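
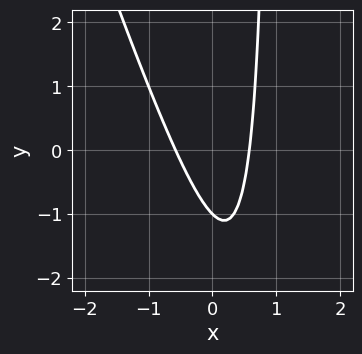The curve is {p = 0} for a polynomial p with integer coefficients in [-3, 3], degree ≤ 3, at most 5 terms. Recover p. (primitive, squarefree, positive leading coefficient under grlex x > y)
First, deg p = 2. The shape is more complex than any degree-1 curve.
Next, from the axis intercepts and sections: it meets the y-axis at y = -1 (among the integer gridlines).
Finally, putting this together gives p.

3*x^2 + x*y - y - 1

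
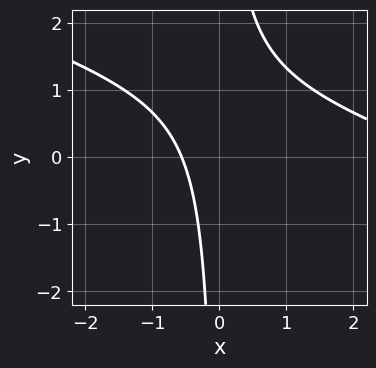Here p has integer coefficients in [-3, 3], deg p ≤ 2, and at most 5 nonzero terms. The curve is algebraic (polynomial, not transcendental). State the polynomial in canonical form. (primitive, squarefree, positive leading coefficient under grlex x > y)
x^2 + 3*x*y - 3*x - 2

The degree is 2 — the shape is more complex than any degree-1 curve.
Against the integer gridlines: it misses every integer gridline on the y-axis.
Solving for integer coefficients yields p as stated.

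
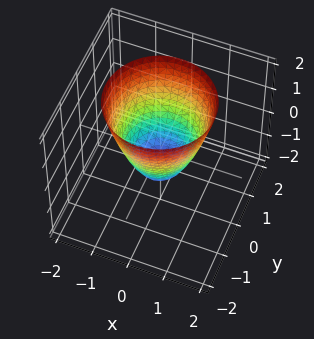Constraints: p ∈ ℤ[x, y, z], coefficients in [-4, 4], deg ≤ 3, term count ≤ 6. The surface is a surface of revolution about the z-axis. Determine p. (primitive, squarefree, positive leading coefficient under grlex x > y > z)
First, deg p = 2. A generic line meets the surface in up to 2 points.
Then, symmetry: every cross-section ⟂ z is a circle, so x, y appear only via x² + y².
Next, observable constraints: it meets the z-axis at z = -1 (among the integer gridlines); a circular section at z = 2 has radius between 1 and 2.
Finally, fitting integer coefficients to these (and the overall shape) gives p.

3*x^2 + 3*y^2 - 2*z - 2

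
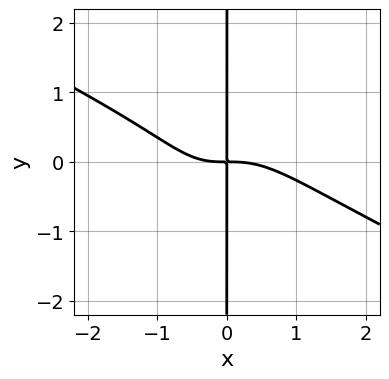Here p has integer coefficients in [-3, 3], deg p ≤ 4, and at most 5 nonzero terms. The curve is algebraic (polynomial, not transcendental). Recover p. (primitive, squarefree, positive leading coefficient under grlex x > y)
1. The degree is 4 — the shape is more complex than any degree-3 curve.
2. From the axis intercepts and sections: the visible y-axis segment lies entirely on the curve.
3. Fitting integer coefficients to these (and the overall shape) gives p.

2*x^4 + 3*x^3*y - 2*x^2*y^2 + x^2*y + 3*x*y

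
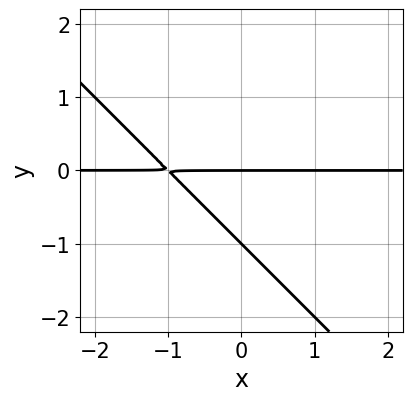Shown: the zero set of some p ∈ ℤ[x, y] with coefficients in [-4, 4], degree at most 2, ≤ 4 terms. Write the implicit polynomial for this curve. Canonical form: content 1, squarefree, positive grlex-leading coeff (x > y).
1. deg p = 2.
2. From the axis intercepts and sections: the y-axis gridline crossings are at y ∈ {-1, 0}; the visible x-axis segment lies entirely on the curve.
3. Solving for integer coefficients yields p as stated.

x*y + y^2 + y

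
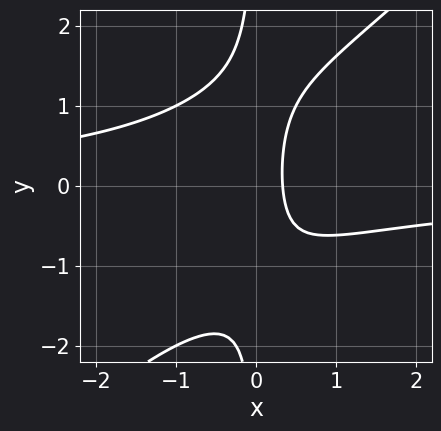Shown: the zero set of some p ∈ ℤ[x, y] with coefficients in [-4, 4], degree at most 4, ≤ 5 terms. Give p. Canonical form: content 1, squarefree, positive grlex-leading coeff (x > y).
First, the degree is 3 — no degree-2 curve has this shape.
Then, from the visible intercepts: no y-intercept at any integer in the box.
Finally, together with the visible shape, these determine p as stated.

2*x^2*y - 2*x*y^2 + 3*x - 1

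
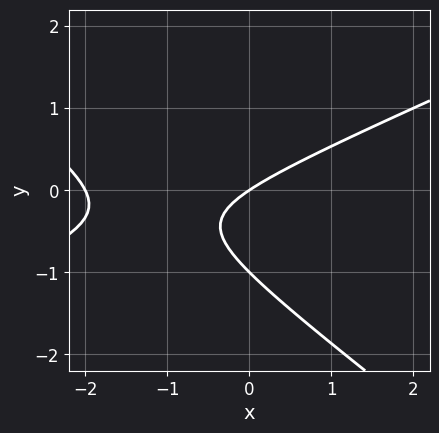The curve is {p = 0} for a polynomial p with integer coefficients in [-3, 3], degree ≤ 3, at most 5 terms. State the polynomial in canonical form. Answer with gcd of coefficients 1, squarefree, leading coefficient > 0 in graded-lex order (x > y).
x^2 - x*y - 3*y^2 + 2*x - 3*y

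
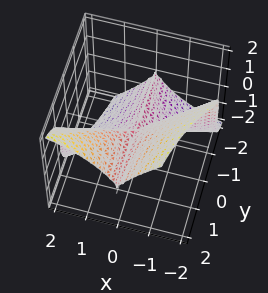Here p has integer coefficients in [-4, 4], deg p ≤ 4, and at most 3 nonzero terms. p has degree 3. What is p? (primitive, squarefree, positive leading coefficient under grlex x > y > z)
x^3 - 2*x^2*y + z^3

1. deg p = 3.
2. Observable constraints: one z-axis crossing is at z = 0; one x-axis crossing is at x = 0.
3. Solving for integer coefficients yields p as stated.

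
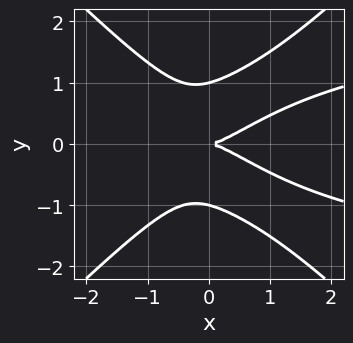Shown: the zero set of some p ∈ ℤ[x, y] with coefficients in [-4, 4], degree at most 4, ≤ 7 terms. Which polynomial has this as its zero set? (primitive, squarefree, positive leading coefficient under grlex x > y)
1. deg p = 4. The shape is more complex than any degree-3 curve.
2. Symmetries: it's symmetric under y → −y, forcing even powers of y.
3. Checking where it meets the axes: it crosses the x-axis at the gridline x = 0; the y-axis gridline crossings are at y ∈ {-1, 0, 1}.
4. These observations pin down the coefficients.

2*x^2*y^2 - 2*y^4 - x^3 + x*y^2 + 2*y^2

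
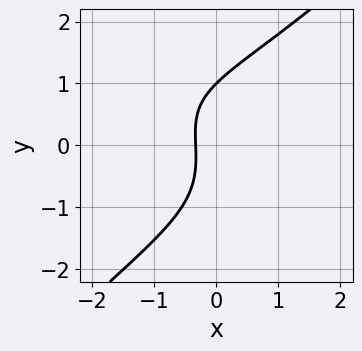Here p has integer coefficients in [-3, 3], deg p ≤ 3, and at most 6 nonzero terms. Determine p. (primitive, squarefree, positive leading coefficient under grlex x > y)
x^2*y - y^3 + 3*x + 1

(a) Degree: no degree-2 curve has this shape, so deg p = 3.
(b) Observable constraints: one y-axis crossing is at y = 1.
(c) Fitting integer coefficients to these (and the overall shape) gives p.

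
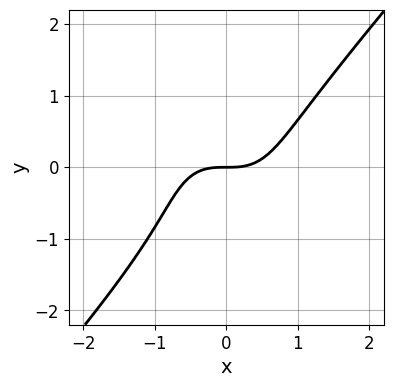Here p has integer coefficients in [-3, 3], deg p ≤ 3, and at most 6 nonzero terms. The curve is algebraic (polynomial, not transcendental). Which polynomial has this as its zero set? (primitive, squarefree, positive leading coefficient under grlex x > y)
3*x^3 - 2*y^3 - y^2 - 3*y

1. The degree is 3 — the shape is more complex than any degree-2 curve.
2. Reading off the gridlines: one x-axis crossing is at x = 0; it meets the y-axis at y = 0 (among the integer gridlines).
3. Solving for integer coefficients yields p as stated.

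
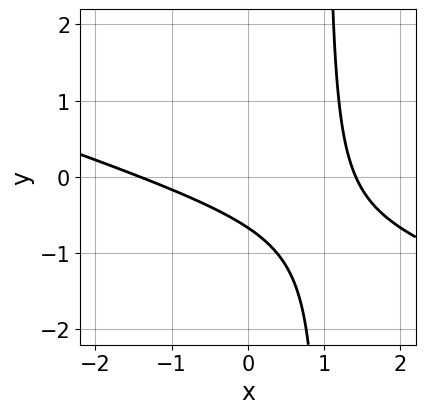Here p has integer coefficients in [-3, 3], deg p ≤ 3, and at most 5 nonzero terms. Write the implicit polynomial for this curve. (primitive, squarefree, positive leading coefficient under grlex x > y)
x^2 + 3*x*y - 3*y - 2

(a) Degree: no degree-1 curve has this shape, so deg p = 2.
(b) The integer polynomial consistent with all of this is the stated p.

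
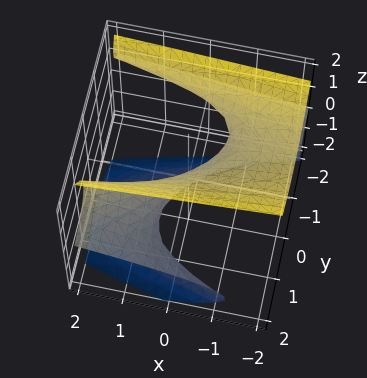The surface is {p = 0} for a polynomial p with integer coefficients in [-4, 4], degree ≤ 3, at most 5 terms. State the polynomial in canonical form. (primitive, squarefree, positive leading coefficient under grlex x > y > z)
3*y^2*z - 2*z^3 + x*z - 3*x + 3*y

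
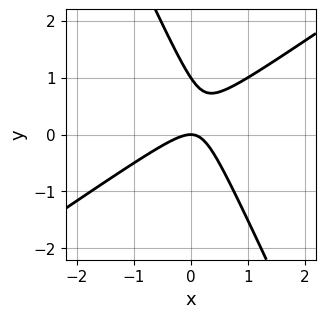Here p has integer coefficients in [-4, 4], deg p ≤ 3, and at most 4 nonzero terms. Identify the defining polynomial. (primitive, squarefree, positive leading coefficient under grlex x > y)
3*x^2 - 3*x*y - 2*y^2 + 2*y

First, degree: the shape is more complex than any degree-1 curve, so deg p = 2.
Then, from the visible intercepts: it meets the x-axis at x = 0 (among the integer gridlines); the y-axis gridline crossings are at y ∈ {0, 1}.
Finally, these observations pin down the coefficients.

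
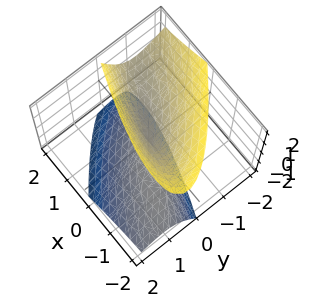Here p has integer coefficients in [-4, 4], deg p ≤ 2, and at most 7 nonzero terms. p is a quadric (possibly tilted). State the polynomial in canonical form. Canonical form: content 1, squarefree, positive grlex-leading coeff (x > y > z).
(a) I count 2 distinct pieces. They look like related sheets of one shape, so recover p as a whole.
(b) The degree is 2 — a generic line meets the surface in up to 2 points.
(c) Observable constraints: it crosses the x-axis at the gridline x = 0; one y-axis crossing is at y = 0; one z-axis crossing is at z = 0.
(d) Putting this together gives p.

x^2 + 3*x*y + 3*y^2 + 2*y*z - z^2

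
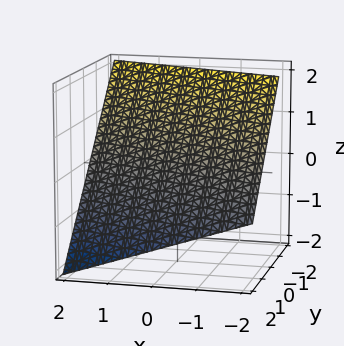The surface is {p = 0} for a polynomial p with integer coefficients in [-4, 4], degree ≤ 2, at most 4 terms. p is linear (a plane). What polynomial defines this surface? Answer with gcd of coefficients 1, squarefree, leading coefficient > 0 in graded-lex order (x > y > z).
(a) Degree: the surface is flat (a plane), so deg p = 1.
(b) Against the integer gridlines: it crosses the x-axis at the gridline x = 2.
(c) Assembling these constraints gives the stated polynomial.

x + 3*y + 3*z - 2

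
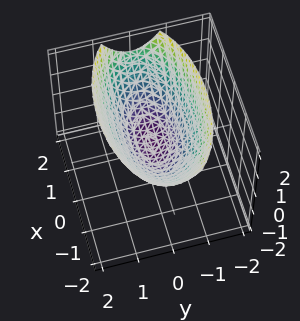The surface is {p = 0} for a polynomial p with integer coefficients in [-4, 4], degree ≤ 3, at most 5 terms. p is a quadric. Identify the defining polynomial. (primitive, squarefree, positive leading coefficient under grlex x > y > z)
First, degree: a paraboloid; a quadric, so deg p = 2.
Then, symmetries: mirror symmetry x ↦ −x ⇒ only even powers of x; it's symmetric under y → −y, forcing even powers of y.
Next, observable constraints: one x-axis crossing is at x = 0; one y-axis crossing is at y = 0; one z-axis crossing is at z = 0.
Finally, together with the visible shape, these determine p as stated.

x^2 + 3*y^2 - 3*z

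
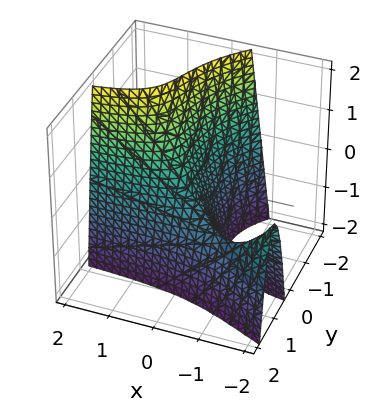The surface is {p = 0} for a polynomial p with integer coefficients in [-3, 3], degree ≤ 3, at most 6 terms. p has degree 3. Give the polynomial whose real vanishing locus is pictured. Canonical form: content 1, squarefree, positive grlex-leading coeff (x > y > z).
y^3 + 3*x*y + y^2 - 2*x + z

First, degree: no degree-2 surface has this shape, so deg p = 3.
Then, against the integer gridlines: one z-axis crossing is at z = 0; it crosses the x-axis at the gridline x = 0.
Finally, assembling these constraints gives the stated polynomial. Check: (0, -1, 0) on the y-axis lies on the surface, and p(0, -1, 0) = 0. ✓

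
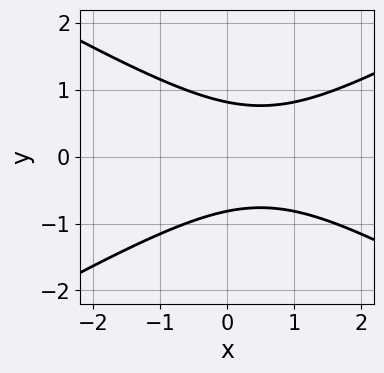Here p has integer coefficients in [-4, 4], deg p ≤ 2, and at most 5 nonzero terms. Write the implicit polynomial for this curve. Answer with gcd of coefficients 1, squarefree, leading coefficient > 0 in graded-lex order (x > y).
x^2 - 3*y^2 - x + 2

1. The degree is 2 — no degree-1 curve has this shape.
2. Symmetries: it's symmetric under y → −y, forcing even powers of y.
3. Observable constraints: the curve avoids every integer x-axis point in the box.
4. Together with the visible shape, these determine p as stated.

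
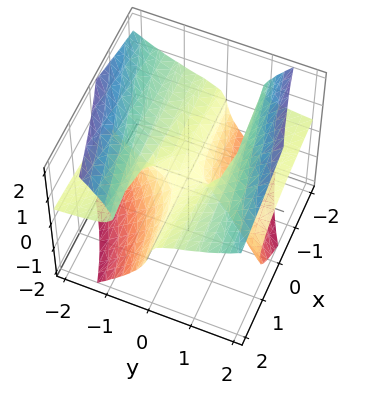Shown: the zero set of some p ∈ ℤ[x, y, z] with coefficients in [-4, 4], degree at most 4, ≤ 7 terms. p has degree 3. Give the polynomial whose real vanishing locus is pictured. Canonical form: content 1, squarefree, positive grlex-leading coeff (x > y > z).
Degree: the shape is more complex than any degree-2 surface, so deg p = 3.
From the visible intercepts: it meets the z-axis at z = 0 (among the integer gridlines); the visible x-axis segment lies entirely on the surface; every point of the y-axis in the box is on the surface.
These observations pin down the coefficients.

3*x*y*z - 3*y^2*z + 3*z^3 - 2*x*y + z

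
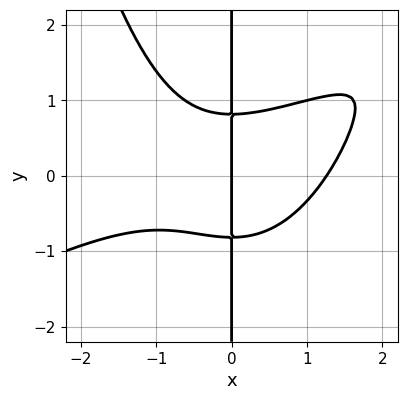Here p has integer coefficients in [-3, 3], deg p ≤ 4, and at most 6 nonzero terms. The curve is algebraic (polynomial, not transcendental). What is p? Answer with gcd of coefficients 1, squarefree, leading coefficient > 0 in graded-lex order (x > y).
x^4 - 2*x^3*y + 3*x*y^2 - 2*x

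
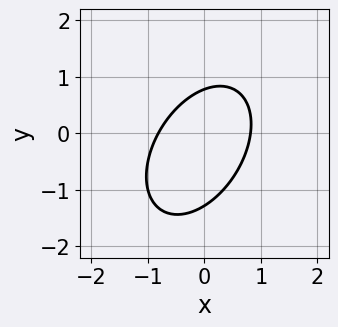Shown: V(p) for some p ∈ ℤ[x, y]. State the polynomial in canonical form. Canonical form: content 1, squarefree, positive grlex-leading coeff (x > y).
1. Degree: no degree-1 curve has this shape, so deg p = 2.
2. The integer polynomial consistent with all of this is the stated p.

3*x^2 - 2*x*y + 2*y^2 + y - 2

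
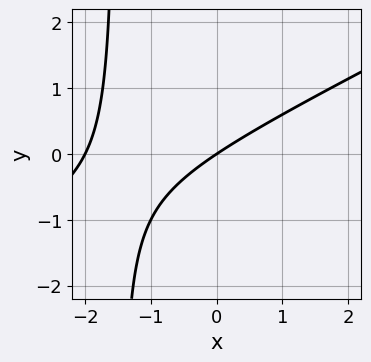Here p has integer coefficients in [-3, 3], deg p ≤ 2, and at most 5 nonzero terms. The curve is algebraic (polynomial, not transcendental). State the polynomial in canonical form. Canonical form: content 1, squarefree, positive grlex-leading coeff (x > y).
x^2 - 2*x*y + 2*x - 3*y

The degree is 2 — a generic line meets the curve in up to 2 points.
Checking where it meets the axes: among the integer gridlines, it crosses the x-axis at x ∈ {-2, 0}; it crosses the y-axis at the gridline y = 0.
Assembling these constraints gives the stated polynomial.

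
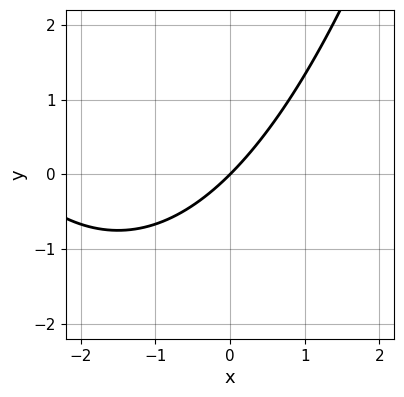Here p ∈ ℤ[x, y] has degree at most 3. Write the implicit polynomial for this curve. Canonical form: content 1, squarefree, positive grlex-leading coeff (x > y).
First, the degree is 2 — a generic line meets the curve in up to 2 points.
Then, reading off the gridlines: one x-axis crossing is at x = 0; one y-axis crossing is at y = 0.
Finally, assembling these constraints gives the stated polynomial.

x^2 + 3*x - 3*y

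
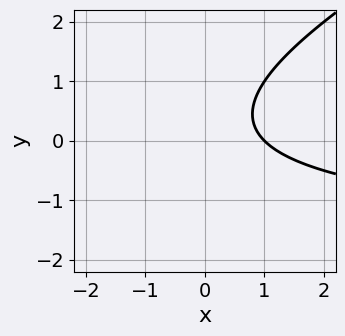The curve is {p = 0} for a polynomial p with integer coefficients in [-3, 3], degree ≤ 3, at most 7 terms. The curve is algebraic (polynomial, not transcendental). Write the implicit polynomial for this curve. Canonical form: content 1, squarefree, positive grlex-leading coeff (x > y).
First, the degree is 2 — no degree-1 curve has this shape.
Then, checking where it meets the axes: one x-axis crossing is at x = 1; no y-intercept at any integer in the box.
Finally, matching integer coefficients to the picture gives p.

x*y - 2*y^2 + 2*x + y - 2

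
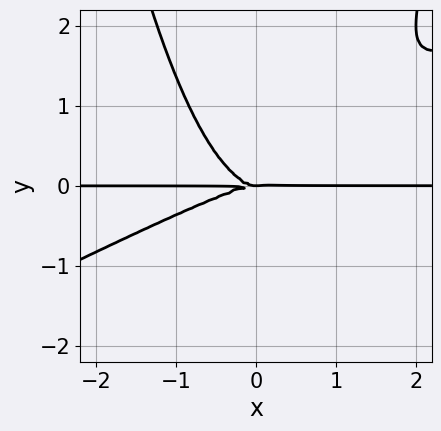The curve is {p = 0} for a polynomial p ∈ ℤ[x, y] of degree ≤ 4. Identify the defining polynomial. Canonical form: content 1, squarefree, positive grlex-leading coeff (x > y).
x^3*y - 2*x^2*y^2 + 2*y^3

(a) Degree: the shape is more complex than any degree-3 curve, so deg p = 4.
(b) Observable constraints: it crosses the y-axis at the gridline y = 0; every point of the x-axis in the box is on the curve.
(c) Together with the visible shape, these determine p as stated.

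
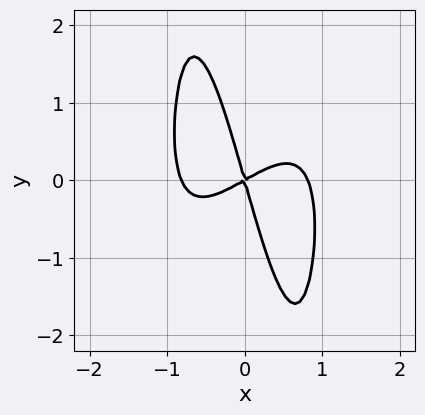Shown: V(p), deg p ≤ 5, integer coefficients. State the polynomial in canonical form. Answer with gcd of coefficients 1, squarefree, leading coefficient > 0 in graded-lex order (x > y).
1. The degree is 4 — a generic line meets the curve in up to 4 points.
2. Against the integer gridlines: one y-axis crossing is at y = 0; it crosses the x-axis at the gridline x = 0.
3. Together with the visible shape, these determine p as stated.

3*x^4 - 2*x^3*y - 2*x^2 + 3*x*y + y^2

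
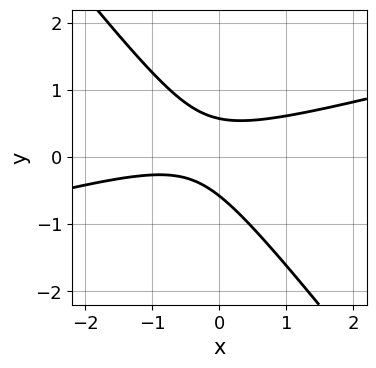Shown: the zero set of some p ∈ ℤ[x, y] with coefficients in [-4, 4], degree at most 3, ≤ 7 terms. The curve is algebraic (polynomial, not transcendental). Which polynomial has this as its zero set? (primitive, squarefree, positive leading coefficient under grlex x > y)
deg p = 2. No degree-1 curve has this shape.
From the axis intercepts and sections: the curve avoids every integer x-axis point in the box.
Fitting integer coefficients to these (and the overall shape) gives p.

x^2 - 3*x*y - 3*y^2 + x + 1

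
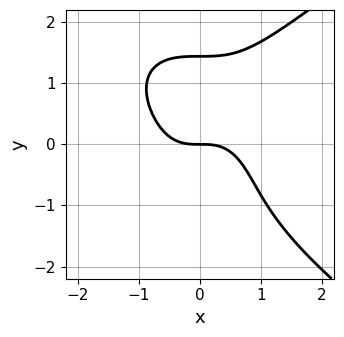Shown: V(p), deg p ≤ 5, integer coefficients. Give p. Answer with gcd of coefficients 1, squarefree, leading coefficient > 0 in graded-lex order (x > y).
y^4 - 3*x^3 - 3*y

1. The degree is 4 — the shape is more complex than any degree-3 curve.
2. Against the integer gridlines: it meets the y-axis at y = 0 (among the integer gridlines); it meets the x-axis at x = 0 (among the integer gridlines).
3. Assembling these constraints gives the stated polynomial.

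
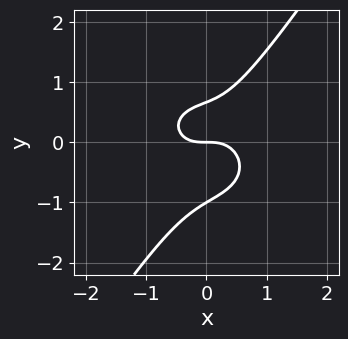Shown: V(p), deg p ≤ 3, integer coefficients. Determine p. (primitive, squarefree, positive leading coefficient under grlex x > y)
3*x^3 + 3*x*y^2 - 3*y^3 - y^2 + 2*y

1. deg p = 3. A generic line meets the curve in up to 3 points.
2. From the visible intercepts: the y-axis gridline crossings are at y ∈ {-1, 0}; it meets the x-axis at x = 0 (among the integer gridlines).
3. Matching integer coefficients to the picture gives p.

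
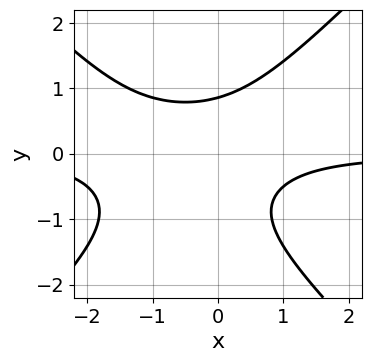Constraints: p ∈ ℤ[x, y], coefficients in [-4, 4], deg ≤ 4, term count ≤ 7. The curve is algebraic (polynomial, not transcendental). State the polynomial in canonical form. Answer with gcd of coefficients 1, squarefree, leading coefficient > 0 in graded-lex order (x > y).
(a) The degree is 3 — no degree-2 curve has this shape.
(b) From the axis intercepts and sections: the curve avoids every integer x-axis point in the box.
(c) Putting this together gives p.

2*x^2*y - 2*y^3 + 2*x*y - y^2 + 2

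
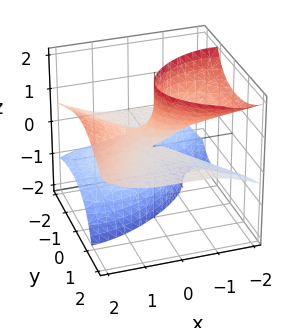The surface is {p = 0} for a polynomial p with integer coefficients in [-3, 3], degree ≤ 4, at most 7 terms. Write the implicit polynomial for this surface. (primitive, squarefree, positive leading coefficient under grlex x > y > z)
1. deg p = 3.
2. From the visible intercepts: every point of the z-axis in the box is on the surface; it meets the x-axis at x = 0 (among the integer gridlines); the visible y-axis segment lies entirely on the surface.
3. Together with the visible shape, these determine p as stated.

x^3 - 3*x*z^2 - 3*y^2*z + 3*y*z^2 - 3*y*z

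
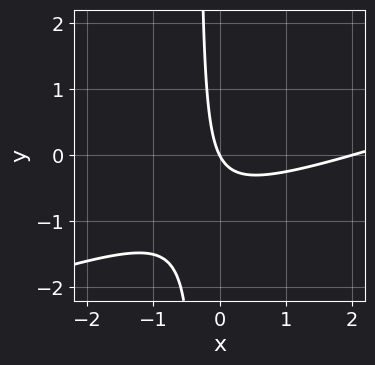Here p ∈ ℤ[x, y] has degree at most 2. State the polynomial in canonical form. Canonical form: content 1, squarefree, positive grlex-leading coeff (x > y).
(a) Degree: the shape is more complex than any degree-1 curve, so deg p = 2.
(b) From the visible intercepts: one y-axis crossing is at y = 0; among the integer gridlines, it crosses the x-axis at x ∈ {0, 2}.
(c) Putting this together gives p.

x^2 - 3*x*y - 2*x - y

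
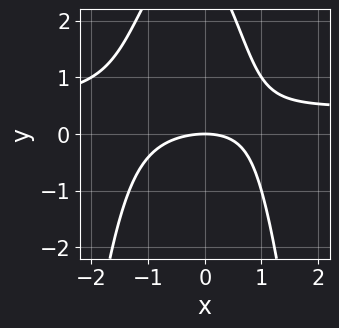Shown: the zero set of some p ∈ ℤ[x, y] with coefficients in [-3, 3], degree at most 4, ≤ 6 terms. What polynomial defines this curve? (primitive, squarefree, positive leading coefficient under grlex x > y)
2*x^2*y - x^2 + x*y + y^2 - 3*y

Degree: a generic line meets the curve in up to 3 points, so deg p = 3.
Checking where it meets the axes: it meets the x-axis at x = 0 (among the integer gridlines); it crosses the y-axis at the gridline y = 0.
Matching integer coefficients to the picture gives p.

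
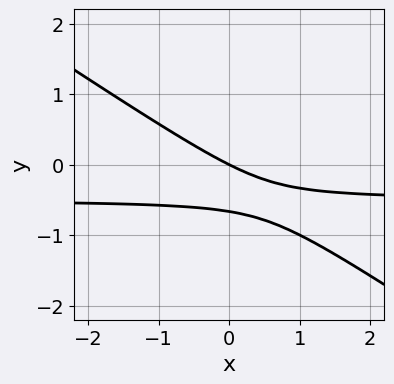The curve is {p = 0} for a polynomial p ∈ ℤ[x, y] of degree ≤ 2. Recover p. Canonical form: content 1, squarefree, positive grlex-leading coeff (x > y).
(a) Degree: no degree-1 curve has this shape, so deg p = 2.
(b) Reading off the gridlines: it meets the x-axis at x = 0 (among the integer gridlines); it crosses the y-axis at the gridline y = 0.
(c) These observations pin down the coefficients.

2*x*y + 3*y^2 + x + 2*y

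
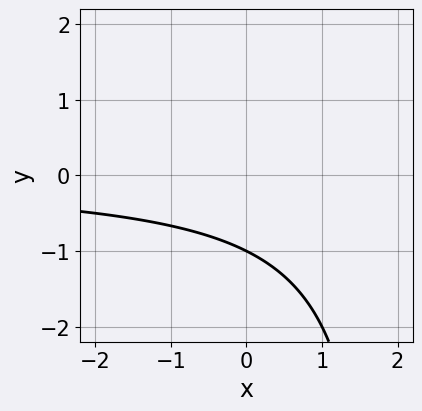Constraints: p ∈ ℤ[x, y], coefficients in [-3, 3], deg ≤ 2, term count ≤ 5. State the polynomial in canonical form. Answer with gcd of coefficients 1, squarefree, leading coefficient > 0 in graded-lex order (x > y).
First, the degree is 2 — the shape is more complex than any degree-1 curve.
Next, checking where it meets the axes: it misses every integer gridline on the x-axis; it meets the y-axis at y = -1 (among the integer gridlines).
Finally, assembling these constraints gives the stated polynomial.

x*y - 2*y - 2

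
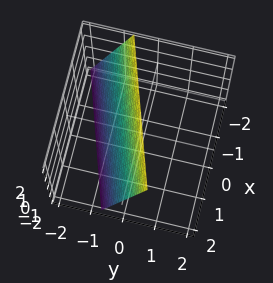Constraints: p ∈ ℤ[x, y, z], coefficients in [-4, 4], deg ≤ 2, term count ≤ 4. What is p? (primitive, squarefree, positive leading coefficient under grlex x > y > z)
First, deg p = 1. The surface is flat (a plane).
Then, observable constraints: it crosses the x-axis at the gridline x = 2; one z-axis crossing is at z = 2.
Finally, solving for integer coefficients yields p as stated.

x - 3*y + z - 2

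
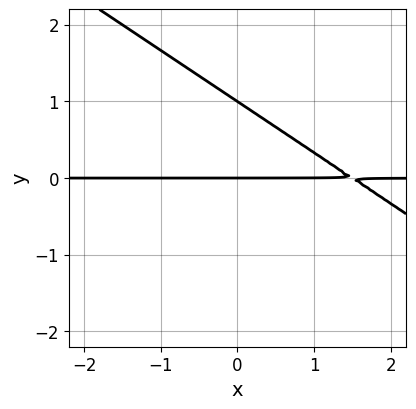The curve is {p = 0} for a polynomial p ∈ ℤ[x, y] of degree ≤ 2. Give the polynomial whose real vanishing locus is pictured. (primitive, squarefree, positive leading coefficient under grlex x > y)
2*x*y + 3*y^2 - 3*y

First, deg p = 2. No degree-1 curve has this shape.
Then, against the integer gridlines: the y-axis gridline crossings are at y ∈ {0, 1}; every point of the x-axis in the box is on the curve.
Finally, solving for integer coefficients yields p as stated.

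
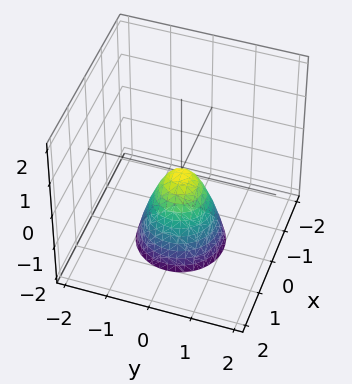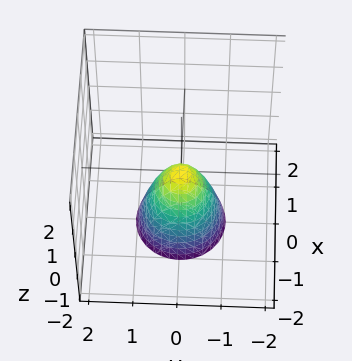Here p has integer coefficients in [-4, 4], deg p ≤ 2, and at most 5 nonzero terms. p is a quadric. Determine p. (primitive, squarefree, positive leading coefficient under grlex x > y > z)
First, degree: a paraboloid; a quadric, so deg p = 2.
Then, symmetries: every cross-section ⟂ z is a circle, so x, y appear only via x² + y².
Then, checking where it meets the axes: it meets the y-axis at y = 0 (among the integer gridlines); a circular section at z = -2 has radius exactly 1; it crosses the z-axis at the gridline z = 0.
Finally, these observations pin down the coefficients.

2*x^2 + 2*y^2 + z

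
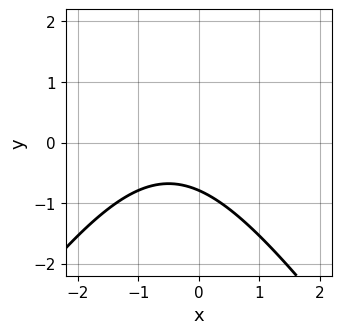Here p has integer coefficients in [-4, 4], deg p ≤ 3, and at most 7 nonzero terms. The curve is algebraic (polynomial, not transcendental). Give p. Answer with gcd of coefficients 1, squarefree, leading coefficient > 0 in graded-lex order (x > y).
2*x^2 - y^2 + 2*x + 3*y + 3

1. deg p = 2.
2. Against the integer gridlines: the curve avoids every integer x-axis point in the box.
3. Matching integer coefficients to the picture gives p.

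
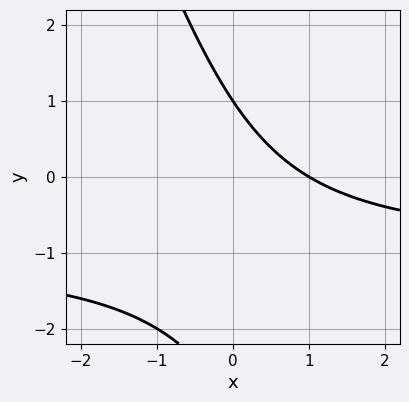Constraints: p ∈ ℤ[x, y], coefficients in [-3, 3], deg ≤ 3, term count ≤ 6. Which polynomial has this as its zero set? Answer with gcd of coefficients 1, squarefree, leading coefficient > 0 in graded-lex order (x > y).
3*x*y + y^2 + 3*x + 2*y - 3

The degree is 2 — the shape is more complex than any degree-1 curve.
From the visible intercepts: one y-axis crossing is at y = 1; it crosses the x-axis at the gridline x = 1.
Together with the visible shape, these determine p as stated.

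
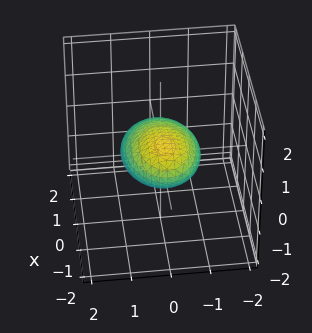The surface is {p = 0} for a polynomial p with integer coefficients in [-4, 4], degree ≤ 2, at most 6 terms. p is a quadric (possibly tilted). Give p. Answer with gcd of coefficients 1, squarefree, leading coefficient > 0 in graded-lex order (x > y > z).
x^2 + 2*x*z + 2*y^2 + 3*z^2 - 2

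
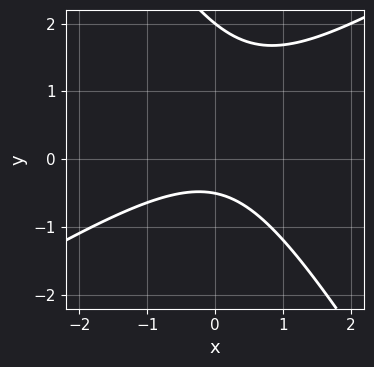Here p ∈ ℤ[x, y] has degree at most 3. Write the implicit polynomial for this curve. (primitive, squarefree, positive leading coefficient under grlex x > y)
2*x^2 - 2*x*y - 2*y^2 + 3*y + 2

1. deg p = 2. The shape is more complex than any degree-1 curve.
2. From the visible intercepts: the curve avoids every integer x-axis point in the box; one y-axis crossing is at y = 2.
3. The integer polynomial consistent with all of this is the stated p.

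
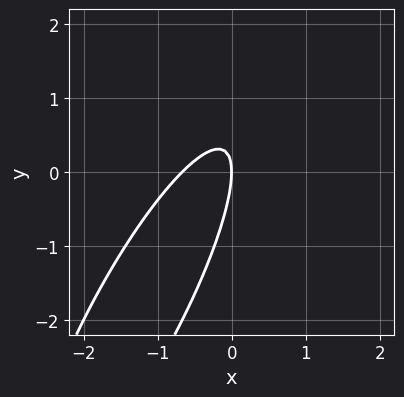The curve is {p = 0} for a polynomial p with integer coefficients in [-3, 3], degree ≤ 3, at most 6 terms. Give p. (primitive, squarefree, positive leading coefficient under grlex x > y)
3*x^2 - 3*x*y + y^2 + 2*x

Degree: a generic line meets the curve in up to 2 points, so deg p = 2.
Observable constraints: it meets the x-axis at x = 0 (among the integer gridlines); one y-axis crossing is at y = 0.
Putting this together gives p.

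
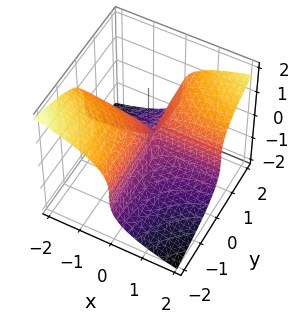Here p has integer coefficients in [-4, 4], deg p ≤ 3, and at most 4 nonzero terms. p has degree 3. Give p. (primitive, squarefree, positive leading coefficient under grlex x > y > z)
1. deg p = 3. No degree-2 surface has this shape.
2. From the axis intercepts and sections: one z-axis crossing is at z = 0; one x-axis crossing is at x = 0; every point of the y-axis in the box is on the surface.
3. Putting this together gives p.

2*z^3 - 3*x*y + x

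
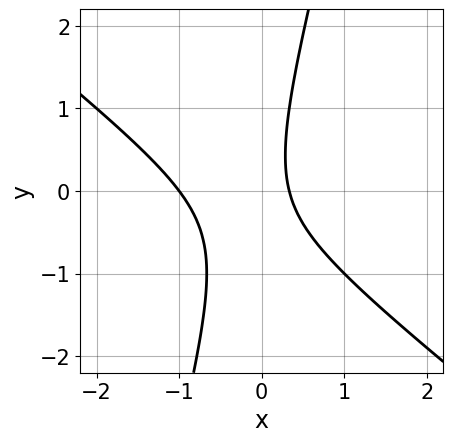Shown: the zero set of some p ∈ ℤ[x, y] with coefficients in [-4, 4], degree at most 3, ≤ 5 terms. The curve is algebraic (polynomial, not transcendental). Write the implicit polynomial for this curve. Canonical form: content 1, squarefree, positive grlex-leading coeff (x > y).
3*x^2 + 3*x*y - y^2 + 2*x - 1

Degree: no degree-1 curve has this shape, so deg p = 2.
Checking where it meets the axes: it crosses the x-axis at the gridline x = -1; the curve avoids every integer y-axis point in the box.
Putting this together gives p.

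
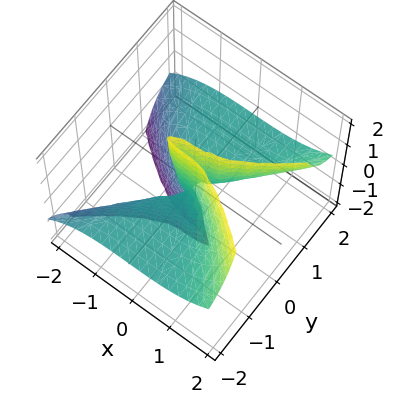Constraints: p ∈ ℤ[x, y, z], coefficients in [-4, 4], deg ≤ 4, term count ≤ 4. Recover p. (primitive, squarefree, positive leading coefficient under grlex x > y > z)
(a) The degree is 3 — a generic line meets the surface in up to 3 points.
(b) Against the integer gridlines: the visible y-axis segment lies entirely on the surface; it crosses the x-axis at the gridline x = 0; every point of the z-axis in the box is on the surface.
(c) Assembling these constraints gives the stated polynomial.

x^3 - 3*y^2*z - y*z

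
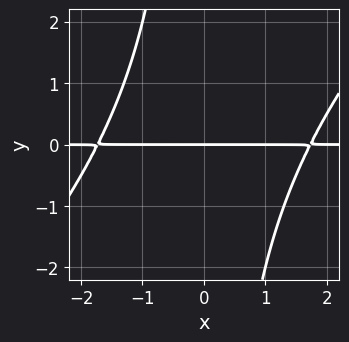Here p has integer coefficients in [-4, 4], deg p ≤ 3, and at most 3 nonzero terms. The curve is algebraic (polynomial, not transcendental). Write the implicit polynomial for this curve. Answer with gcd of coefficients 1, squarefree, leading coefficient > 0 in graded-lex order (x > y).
1. deg p = 3. No degree-2 curve has this shape.
2. Observable constraints: it meets the y-axis at y = 0 (among the integer gridlines); every point of the x-axis in the box is on the curve.
3. Together with the visible shape, these determine p as stated.

x^2*y - x*y^2 - 3*y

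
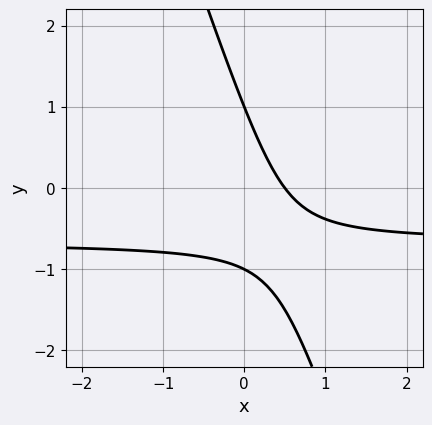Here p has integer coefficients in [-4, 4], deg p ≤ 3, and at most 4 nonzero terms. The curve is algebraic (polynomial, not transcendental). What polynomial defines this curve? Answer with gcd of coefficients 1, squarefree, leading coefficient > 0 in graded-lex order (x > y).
3*x*y + y^2 + 2*x - 1

First, the degree is 2 — the shape is more complex than any degree-1 curve.
Next, from the visible intercepts: among the integer gridlines, it crosses the y-axis at y ∈ {-1, 1}.
Finally, the integer polynomial consistent with all of this is the stated p.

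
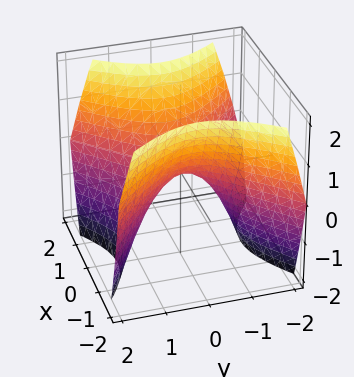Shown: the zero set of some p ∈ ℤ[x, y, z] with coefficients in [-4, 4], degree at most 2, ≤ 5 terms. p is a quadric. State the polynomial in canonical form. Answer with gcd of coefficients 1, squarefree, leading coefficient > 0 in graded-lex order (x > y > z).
x^2 - y^2 - z

First, degree: a saddle surface; a quadric, so deg p = 2.
Next, symmetries: it's symmetric under y → −y, forcing even powers of y; it's symmetric under x → −x, forcing even powers of x.
Then, checking where it meets the axes: it meets the y-axis at y = 0 (among the integer gridlines); it crosses the z-axis at the gridline z = 0; it meets the x-axis at x = 0 (among the integer gridlines).
Finally, assembling these constraints gives the stated polynomial.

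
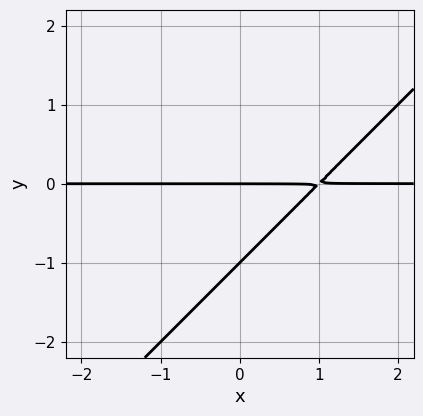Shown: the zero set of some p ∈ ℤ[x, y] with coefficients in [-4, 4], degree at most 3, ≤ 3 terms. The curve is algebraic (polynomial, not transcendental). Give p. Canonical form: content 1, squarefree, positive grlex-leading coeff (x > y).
x*y - y^2 - y

(a) deg p = 2. A generic line meets the curve in up to 2 points.
(b) From the axis intercepts and sections: among the integer gridlines, it crosses the y-axis at y ∈ {-1, 0}; every point of the x-axis in the box is on the curve.
(c) Fitting integer coefficients to these (and the overall shape) gives p.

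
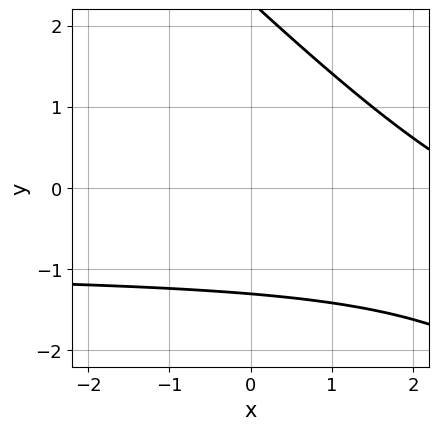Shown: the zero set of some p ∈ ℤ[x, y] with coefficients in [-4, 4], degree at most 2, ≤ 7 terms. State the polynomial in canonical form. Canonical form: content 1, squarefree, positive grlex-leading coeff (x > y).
x*y + y^2 + x - y - 3

deg p = 2.
Observable constraints: no x-intercept at any integer in the box.
Fitting integer coefficients to these (and the overall shape) gives p.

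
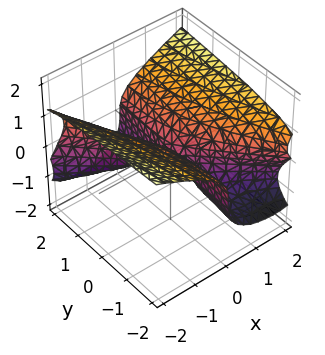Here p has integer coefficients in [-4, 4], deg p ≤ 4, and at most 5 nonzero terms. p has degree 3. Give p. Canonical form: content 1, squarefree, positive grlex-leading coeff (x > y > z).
The degree is 3 — a generic line meets the surface in up to 3 points.
Observable constraints: the visible y-axis segment lies entirely on the surface; it meets the z-axis at z = 0 (among the integer gridlines); one x-axis crossing is at x = 0.
Assembling these constraints gives the stated polynomial.

x*y*z + 3*z^3 - 3*x^2 - 3*x*y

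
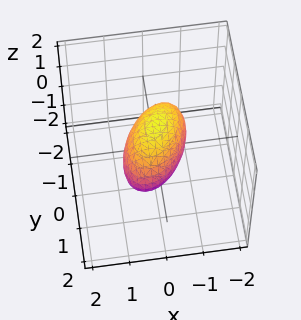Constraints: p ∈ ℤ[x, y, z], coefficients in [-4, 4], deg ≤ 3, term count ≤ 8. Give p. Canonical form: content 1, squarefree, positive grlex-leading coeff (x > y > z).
Degree: the shape is more complex than any degree-1 surface, so deg p = 2.
Against the integer gridlines: among the integer gridlines, it crosses the y-axis at y ∈ {-1, 1}.
Together with the visible shape, these determine p as stated.

3*x^2 - 2*x*y + 2*y^2 + y*z + 3*z^2 - 2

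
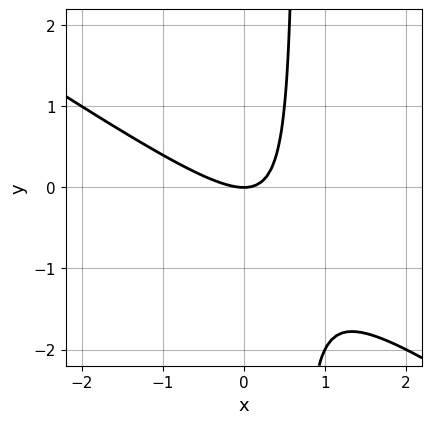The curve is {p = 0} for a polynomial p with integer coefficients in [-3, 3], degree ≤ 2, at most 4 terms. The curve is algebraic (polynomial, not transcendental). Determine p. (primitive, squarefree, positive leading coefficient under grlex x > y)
Degree: the shape is more complex than any degree-1 curve, so deg p = 2.
From the visible intercepts: one y-axis crossing is at y = 0; it meets the x-axis at x = 0 (among the integer gridlines).
Together with the visible shape, these determine p as stated.

2*x^2 + 3*x*y - 2*y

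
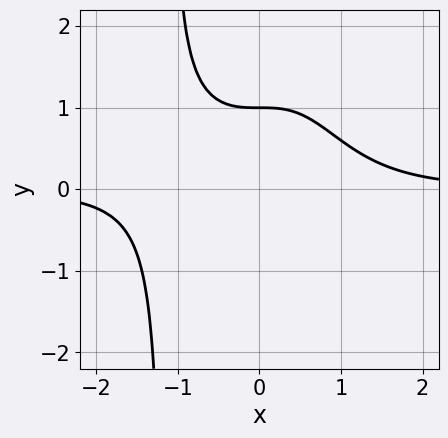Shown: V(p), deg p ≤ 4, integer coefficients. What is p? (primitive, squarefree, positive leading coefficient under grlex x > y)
1. deg p = 4. The shape is more complex than any degree-3 curve.
2. Reading off the gridlines: it meets the y-axis at y = 1 (among the integer gridlines); it misses every integer gridline on the x-axis.
3. Solving for integer coefficients yields p as stated.

2*x^3*y + 3*y - 3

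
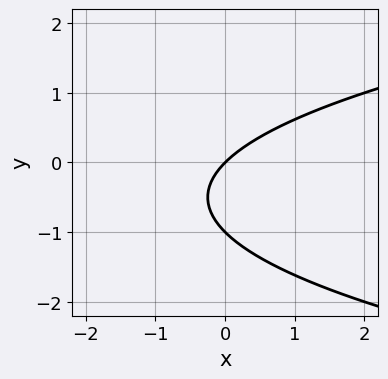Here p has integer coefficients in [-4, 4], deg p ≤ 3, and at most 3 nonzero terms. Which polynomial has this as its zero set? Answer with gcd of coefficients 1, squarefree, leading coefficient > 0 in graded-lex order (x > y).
y^2 - x + y

1. The degree is 2 — no degree-1 curve has this shape.
2. Checking where it meets the axes: it crosses the x-axis at the gridline x = 0; the y-axis gridline crossings are at y ∈ {-1, 0}.
3. Matching integer coefficients to the picture gives p.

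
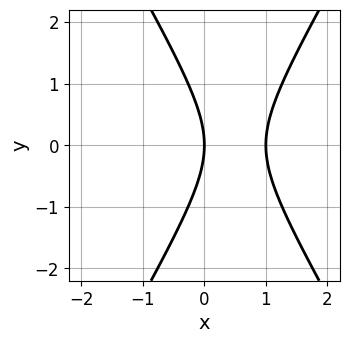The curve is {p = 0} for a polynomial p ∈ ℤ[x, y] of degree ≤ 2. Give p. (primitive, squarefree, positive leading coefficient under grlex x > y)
1. deg p = 2.
2. Symmetries: it's symmetric under y → −y, forcing even powers of y.
3. Checking where it meets the axes: the x-axis gridline crossings are at x ∈ {0, 1}; one y-axis crossing is at y = 0.
4. Assembling these constraints gives the stated polynomial.

3*x^2 - y^2 - 3*x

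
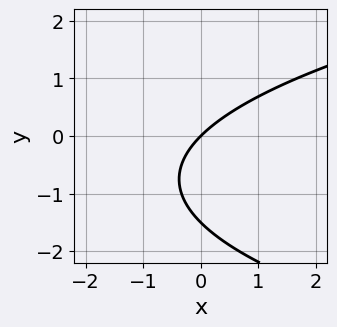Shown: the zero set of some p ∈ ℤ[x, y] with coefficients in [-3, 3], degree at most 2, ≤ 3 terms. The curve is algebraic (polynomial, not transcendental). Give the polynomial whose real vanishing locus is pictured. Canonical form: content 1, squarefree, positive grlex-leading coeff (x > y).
2*y^2 - 3*x + 3*y

(a) deg p = 2. A generic line meets the curve in up to 2 points.
(b) Against the integer gridlines: one y-axis crossing is at y = 0; one x-axis crossing is at x = 0.
(c) Putting this together gives p.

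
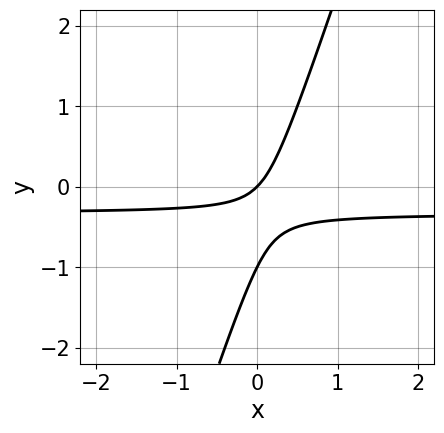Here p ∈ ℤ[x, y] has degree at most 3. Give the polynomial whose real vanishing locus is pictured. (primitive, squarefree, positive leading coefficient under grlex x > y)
(a) deg p = 2.
(b) Reading off the gridlines: one x-axis crossing is at x = 0; the y-axis gridline crossings are at y ∈ {-1, 0}.
(c) Assembling these constraints gives the stated polynomial.

3*x*y - y^2 + x - y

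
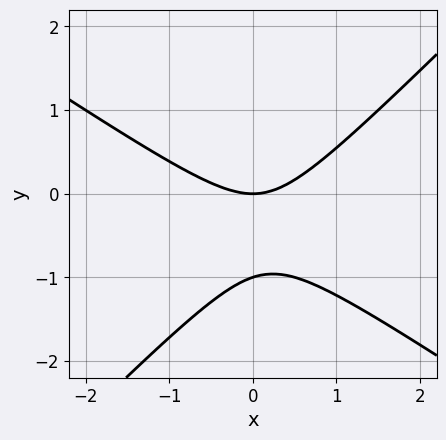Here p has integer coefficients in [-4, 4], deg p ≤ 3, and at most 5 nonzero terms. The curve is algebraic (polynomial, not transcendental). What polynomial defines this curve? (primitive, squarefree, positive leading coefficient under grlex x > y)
2*x^2 + x*y - 3*y^2 - 3*y

(a) The degree is 2 — the shape is more complex than any degree-1 curve.
(b) Against the integer gridlines: it meets the x-axis at x = 0 (among the integer gridlines); the y-axis gridline crossings are at y ∈ {-1, 0}.
(c) Fitting integer coefficients to these (and the overall shape) gives p.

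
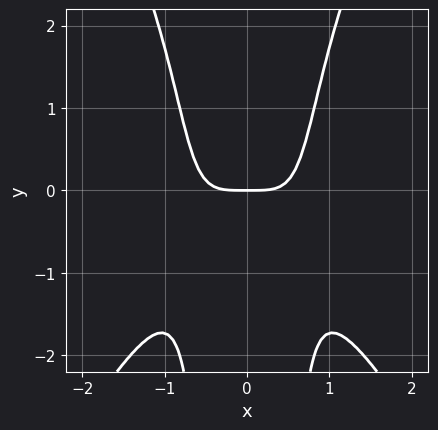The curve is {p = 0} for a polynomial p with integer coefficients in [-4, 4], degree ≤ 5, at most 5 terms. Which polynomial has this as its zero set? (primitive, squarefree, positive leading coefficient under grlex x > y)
The degree is 4 — a generic line meets the curve in up to 4 points.
Symmetries: mirror symmetry x ↦ −x ⇒ only even powers of x.
From the axis intercepts and sections: one y-axis crossing is at y = 0; it meets the x-axis at x = 0 (among the integer gridlines).
Together with the visible shape, these determine p as stated.

3*x^4 - x^2*y^2 + 2*x^2*y - 2*y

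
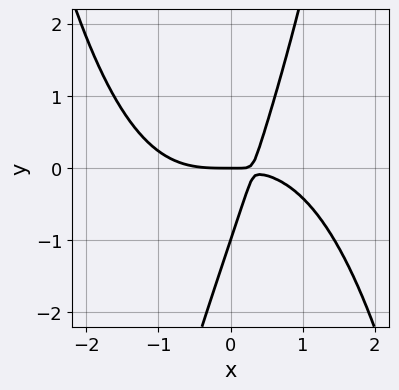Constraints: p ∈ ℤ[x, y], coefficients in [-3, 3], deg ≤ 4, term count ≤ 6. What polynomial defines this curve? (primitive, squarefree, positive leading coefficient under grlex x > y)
1. Degree: the shape is more complex than any degree-3 curve, so deg p = 4.
2. From the axis intercepts and sections: among the integer gridlines, it crosses the y-axis at y ∈ {-1, 0}; it crosses the x-axis at the gridline x = 0.
3. Solving for integer coefficients yields p as stated.

x^4 + 3*x*y - y^2 - y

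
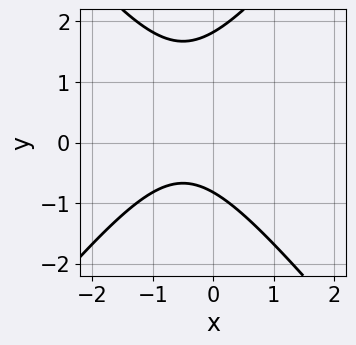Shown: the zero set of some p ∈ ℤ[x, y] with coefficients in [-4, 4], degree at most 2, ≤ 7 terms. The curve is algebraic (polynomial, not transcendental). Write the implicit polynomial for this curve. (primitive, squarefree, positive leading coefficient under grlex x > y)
3*x^2 - 2*y^2 + 3*x + 2*y + 3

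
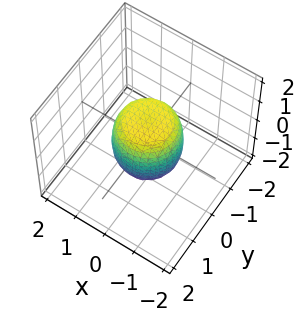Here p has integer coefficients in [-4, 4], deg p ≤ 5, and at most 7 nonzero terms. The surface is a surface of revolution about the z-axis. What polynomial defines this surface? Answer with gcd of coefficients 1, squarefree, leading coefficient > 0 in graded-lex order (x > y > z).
2*x^4 + 4*x^2*y^2 + 2*y^4 - x^2 - y^2 + z^2 - 1

The degree is 4 — a generic line meets the surface in up to 4 points.
Symmetries: every cross-section ⟂ z is a circle, so x, y appear only via x² + y².
Reading off the gridlines: a circular section at z = -1 has radius between 0 and 1; among the integer gridlines, it crosses the x-axis at x ∈ {-1, 1}.
Together with the visible shape, these determine p as stated. Check: (0, -1, 0) on the y-axis lies on the surface, and p(0, -1, 0) = 0. ✓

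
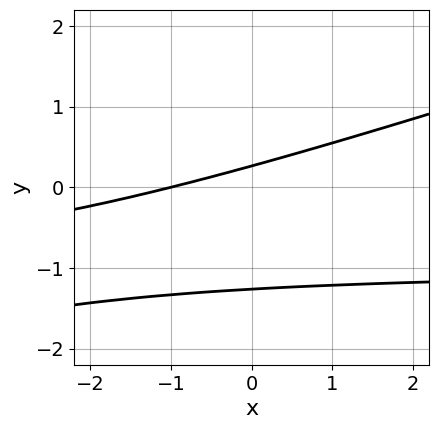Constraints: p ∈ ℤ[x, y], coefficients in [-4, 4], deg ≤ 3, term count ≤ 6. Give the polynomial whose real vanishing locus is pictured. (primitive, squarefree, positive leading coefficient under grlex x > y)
(a) deg p = 2.
(b) Reading off the gridlines: one x-axis crossing is at x = -1.
(c) These observations pin down the coefficients.

x*y - 3*y^2 + x - 3*y + 1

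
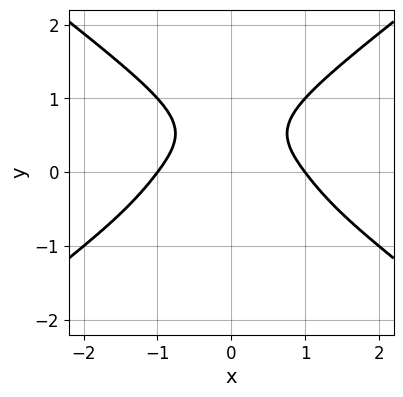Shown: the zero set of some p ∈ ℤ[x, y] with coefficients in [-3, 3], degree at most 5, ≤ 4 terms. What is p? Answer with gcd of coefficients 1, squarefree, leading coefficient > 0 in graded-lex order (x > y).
x^4 - 3*y^4 + 3*x^2*y - 1

1. The degree is 4 — a generic line meets the curve in up to 4 points.
2. Symmetries: the x ↦ −x reflection is a symmetry, so x appears only in even powers.
3. Checking where it meets the axes: the curve avoids every integer y-axis point in the box; among the integer gridlines, it crosses the x-axis at x ∈ {-1, 1}.
4. Assembling these constraints gives the stated polynomial.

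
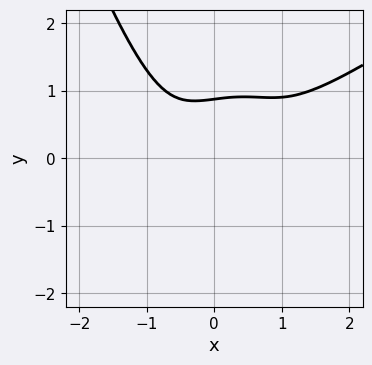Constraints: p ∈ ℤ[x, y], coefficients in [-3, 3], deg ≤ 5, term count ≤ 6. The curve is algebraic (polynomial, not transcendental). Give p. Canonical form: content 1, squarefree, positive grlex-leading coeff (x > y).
1. Degree: a generic line meets the curve in up to 4 points, so deg p = 4.
2. Against the integer gridlines: no x-intercept at any integer in the box.
3. The integer polynomial consistent with all of this is the stated p.

2*x^4 - 3*x^3*y - 3*y^3 + x*y + 2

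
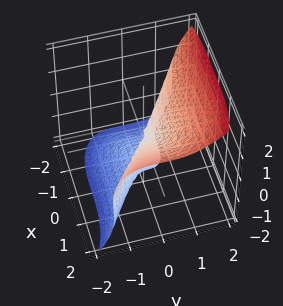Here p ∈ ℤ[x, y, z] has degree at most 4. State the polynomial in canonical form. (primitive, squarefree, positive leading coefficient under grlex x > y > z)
x^3 + 3*y^3 - 2*z^3 - 2*z^2

deg p = 3. No degree-2 surface has this shape.
From the axis intercepts and sections: among the integer gridlines, it crosses the z-axis at z ∈ {-1, 0}; one y-axis crossing is at y = 0; it meets the x-axis at x = 0 (among the integer gridlines).
These observations pin down the coefficients.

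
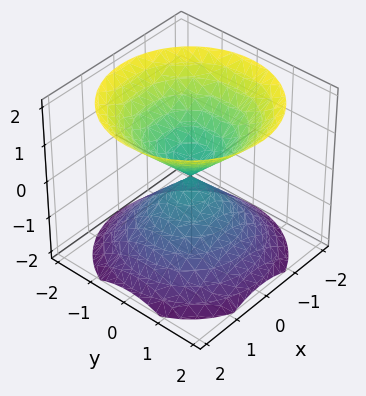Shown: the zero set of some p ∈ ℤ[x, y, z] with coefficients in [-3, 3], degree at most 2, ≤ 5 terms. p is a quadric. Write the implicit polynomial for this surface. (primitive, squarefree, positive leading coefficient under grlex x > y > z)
x^2 + y^2 - z^2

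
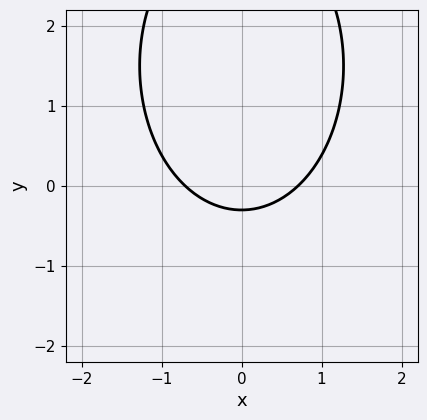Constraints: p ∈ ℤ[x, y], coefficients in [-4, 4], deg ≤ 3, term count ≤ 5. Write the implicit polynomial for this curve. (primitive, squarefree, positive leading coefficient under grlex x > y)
(a) The degree is 2 — no degree-1 curve has this shape.
(b) Symmetries: the x ↦ −x reflection is a symmetry, so x appears only in even powers.
(c) Fitting integer coefficients to these (and the overall shape) gives p.

2*x^2 + y^2 - 3*y - 1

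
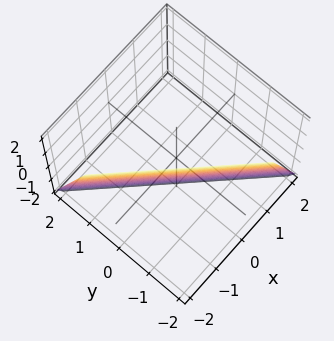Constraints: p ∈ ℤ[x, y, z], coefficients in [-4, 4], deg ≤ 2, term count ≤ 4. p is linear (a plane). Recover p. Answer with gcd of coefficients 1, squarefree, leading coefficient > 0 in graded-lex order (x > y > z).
1. deg p = 1. Every cross-section is a straight line — this is a plane.
2. Observable constraints: it meets the z-axis at z = -2 (among the integer gridlines).
3. The integer polynomial consistent with all of this is the stated p.

3*x + 3*y + z + 2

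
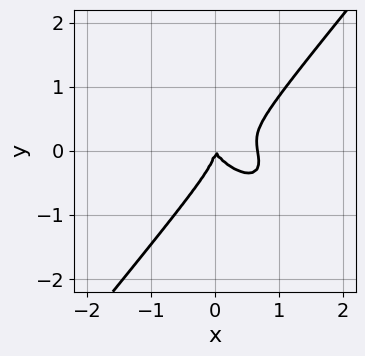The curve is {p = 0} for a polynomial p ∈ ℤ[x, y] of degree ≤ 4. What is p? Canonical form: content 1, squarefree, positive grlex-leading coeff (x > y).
(a) Degree: a generic line meets the curve in up to 3 points, so deg p = 3.
(b) Observable constraints: it crosses the x-axis at the gridline x = 0; it crosses the y-axis at the gridline y = 0.
(c) These observations pin down the coefficients.

3*x^3 + 2*x^2*y - 3*y^3 - 2*x^2 - x*y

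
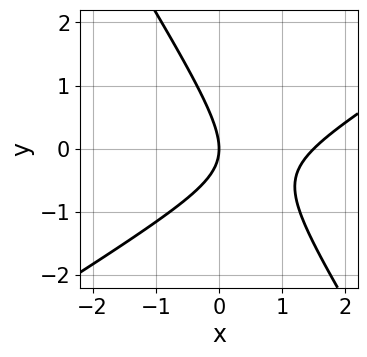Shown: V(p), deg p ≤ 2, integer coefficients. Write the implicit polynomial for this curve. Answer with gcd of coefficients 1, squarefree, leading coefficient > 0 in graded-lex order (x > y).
2*x^2 - 2*x*y - 2*y^2 - 3*x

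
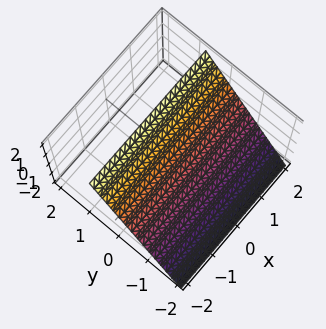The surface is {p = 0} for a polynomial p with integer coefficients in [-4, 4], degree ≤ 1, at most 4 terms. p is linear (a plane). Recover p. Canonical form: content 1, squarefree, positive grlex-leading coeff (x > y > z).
3*y - 2*z + 2

First, the degree is 1 — the surface is flat (a plane).
Next, observable constraints: it meets the z-axis at z = 1 (among the integer gridlines); the surface avoids every integer x-axis point in the box.
Finally, together with the visible shape, these determine p as stated.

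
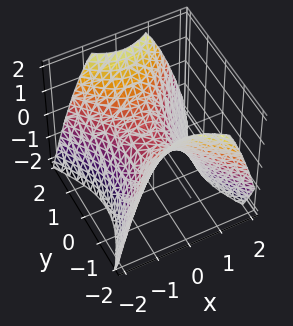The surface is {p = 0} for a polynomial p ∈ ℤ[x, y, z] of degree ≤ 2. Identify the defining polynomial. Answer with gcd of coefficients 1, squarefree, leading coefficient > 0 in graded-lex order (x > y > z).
1. Degree: a hyperbolic paraboloid; a quadric, so deg p = 2.
2. Symmetries: the x ↦ −x reflection is a symmetry, so x appears only in even powers; the y ↦ −y reflection is a symmetry, so y appears only in even powers.
3. Observable constraints: one y-axis crossing is at y = 0; it crosses the x-axis at the gridline x = 0; one z-axis crossing is at z = 0.
4. These observations pin down the coefficients.

3*x^2 - 2*y^2 + 3*z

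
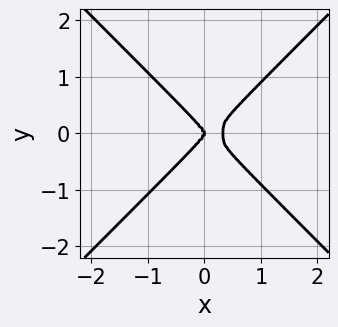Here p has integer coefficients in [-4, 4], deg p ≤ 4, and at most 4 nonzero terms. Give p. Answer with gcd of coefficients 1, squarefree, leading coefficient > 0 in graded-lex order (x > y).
The degree is 4 — a generic line meets the curve in up to 4 points.
Symmetries: the y ↦ −y reflection is a symmetry, so y appears only in even powers.
From the visible intercepts: it meets the x-axis at x = 0 (among the integer gridlines); one y-axis crossing is at y = 0.
Solving for integer coefficients yields p as stated.

3*x^4 - 3*y^4 - x^3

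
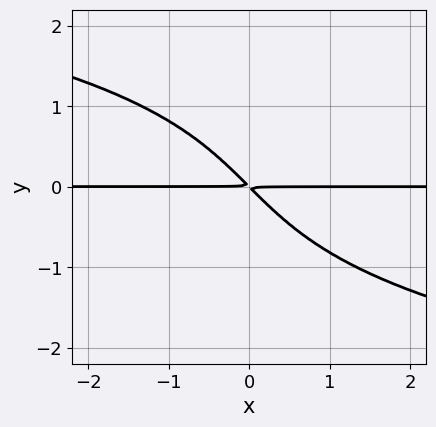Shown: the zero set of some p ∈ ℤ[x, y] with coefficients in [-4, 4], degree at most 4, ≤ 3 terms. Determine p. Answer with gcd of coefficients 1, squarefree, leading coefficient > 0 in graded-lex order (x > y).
y^4 + 3*x*y + 3*y^2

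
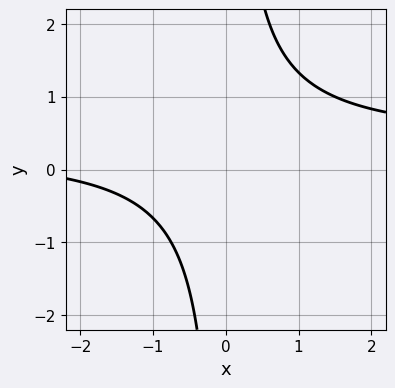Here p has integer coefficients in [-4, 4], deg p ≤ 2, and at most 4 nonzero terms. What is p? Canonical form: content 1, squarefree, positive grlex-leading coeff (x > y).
1. deg p = 2. A generic line meets the curve in up to 2 points.
2. Observable constraints: it misses every integer gridline on the x-axis; it misses every integer gridline on the y-axis.
3. Putting this together gives p.

3*x*y - x - 3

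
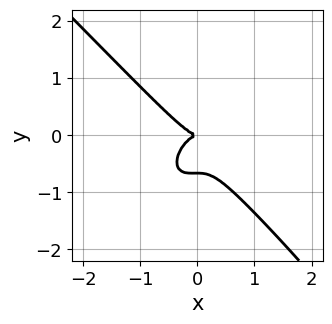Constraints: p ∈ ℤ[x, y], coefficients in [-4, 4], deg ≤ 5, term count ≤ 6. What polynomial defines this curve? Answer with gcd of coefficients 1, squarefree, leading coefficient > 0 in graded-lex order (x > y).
First, the degree is 4 — no degree-3 curve has this shape.
Next, checking where it meets the axes: one x-axis crossing is at x = 0; it meets the y-axis at y = 0 (among the integer gridlines).
Finally, fitting integer coefficients to these (and the overall shape) gives p.

x^4 - x^2*y^2 - 3*x^3 - 3*y^3 - 2*y^2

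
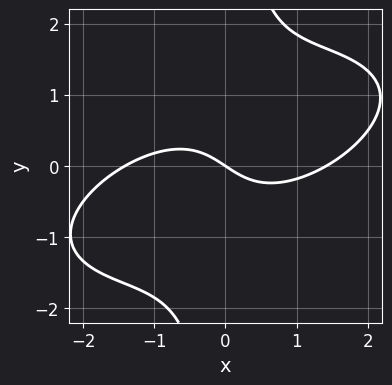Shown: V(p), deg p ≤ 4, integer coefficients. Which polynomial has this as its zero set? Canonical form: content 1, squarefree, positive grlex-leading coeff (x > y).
x^3 - 2*x^2*y + 3*x*y^2 - 2*x - 3*y

First, deg p = 3. No degree-2 curve has this shape.
Then, reading off the gridlines: it meets the x-axis at x = 0 (among the integer gridlines); it crosses the y-axis at the gridline y = 0.
Finally, assembling these constraints gives the stated polynomial.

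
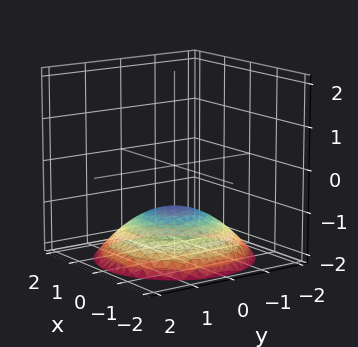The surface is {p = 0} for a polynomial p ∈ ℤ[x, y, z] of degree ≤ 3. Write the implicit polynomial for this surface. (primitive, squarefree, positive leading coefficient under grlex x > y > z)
First, degree: a generic line meets the surface in up to 2 points, so deg p = 2.
Then, symmetries: rotational symmetry about the z-axis ⇒ p depends on x, y only through x² + y².
Next, from the visible intercepts: no y-intercept at any integer in the box; a circular section at z = -2 has radius between 1 and 2; the surface avoids every integer x-axis point in the box.
Finally, matching integer coefficients to the picture gives p.

x^2 + y^2 + 3*z + 3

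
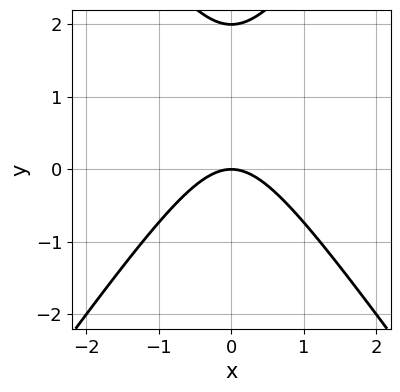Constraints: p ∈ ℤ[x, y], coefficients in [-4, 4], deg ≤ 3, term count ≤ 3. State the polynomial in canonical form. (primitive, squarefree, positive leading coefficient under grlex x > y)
2*x^2 - y^2 + 2*y

Degree: no degree-1 curve has this shape, so deg p = 2.
Symmetries: the x ↦ −x reflection is a symmetry, so x appears only in even powers.
Checking where it meets the axes: among the integer gridlines, it crosses the y-axis at y ∈ {0, 2}; it crosses the x-axis at the gridline x = 0.
Together with the visible shape, these determine p as stated.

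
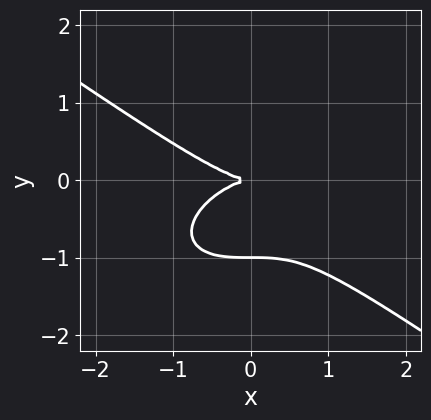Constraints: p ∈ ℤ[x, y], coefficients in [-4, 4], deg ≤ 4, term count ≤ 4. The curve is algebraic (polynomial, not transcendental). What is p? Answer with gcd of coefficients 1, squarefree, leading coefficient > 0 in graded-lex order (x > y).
The degree is 3 — the shape is more complex than any degree-2 curve.
Reading off the gridlines: it crosses the x-axis at the gridline x = 0; the y-axis gridline crossings are at y ∈ {-1, 0}.
These observations pin down the coefficients.

x^3 + 3*y^3 + 3*y^2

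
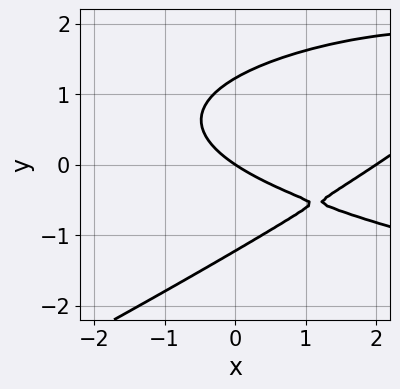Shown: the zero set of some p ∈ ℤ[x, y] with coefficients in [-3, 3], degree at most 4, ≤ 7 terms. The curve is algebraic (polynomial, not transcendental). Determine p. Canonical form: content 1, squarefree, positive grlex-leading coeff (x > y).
1. The degree is 3 — a generic line meets the curve in up to 3 points.
2. From the visible intercepts: it crosses the y-axis at the gridline y = 0; the x-axis gridline crossings are at x ∈ {0, 2}.
3. Matching integer coefficients to the picture gives p.

x*y^2 - 2*y^3 - x^2 + 2*x + 3*y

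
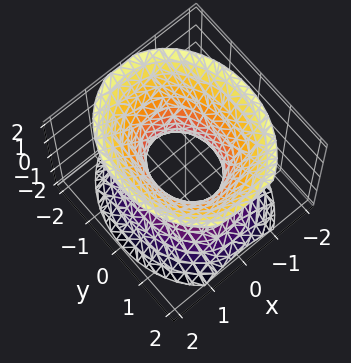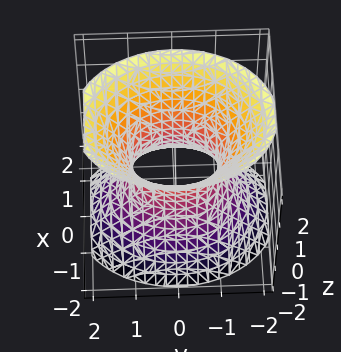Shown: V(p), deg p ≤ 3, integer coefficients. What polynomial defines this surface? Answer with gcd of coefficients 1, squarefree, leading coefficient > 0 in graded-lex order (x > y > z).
3*x^2 + 2*y^2 - 2*z^2 - 2

The degree is 2 — an hourglass — one-sheet hyperboloid; a quadric.
Symmetries: it's symmetric under z → −z, forcing even powers of z; it's symmetric under x → −x, forcing even powers of x; the y ↦ −y reflection is a symmetry, so y appears only in even powers.
Against the integer gridlines: no z-intercept at any integer in the box; among the integer gridlines, it crosses the y-axis at y ∈ {-1, 1}.
Putting this together gives p.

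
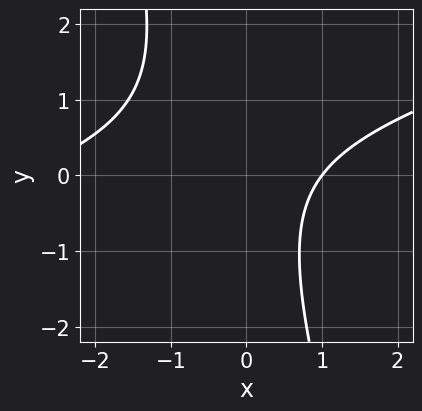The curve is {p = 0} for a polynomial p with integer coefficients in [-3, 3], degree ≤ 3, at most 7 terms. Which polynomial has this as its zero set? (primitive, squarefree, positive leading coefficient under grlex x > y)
x^2 - 3*x*y - y^2 + 2*x - 3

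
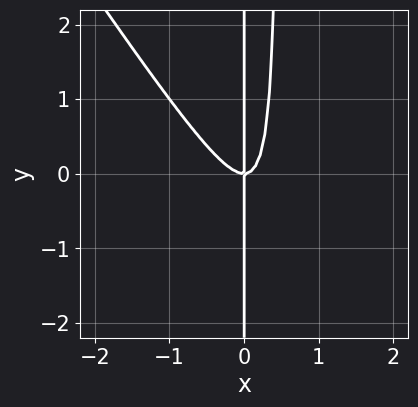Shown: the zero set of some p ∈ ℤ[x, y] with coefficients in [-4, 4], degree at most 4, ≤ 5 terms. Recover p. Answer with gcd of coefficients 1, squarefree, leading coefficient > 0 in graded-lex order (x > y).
1. The degree is 3 — no degree-2 curve has this shape.
2. From the visible intercepts: every point of the y-axis in the box is on the curve; it crosses the x-axis at the gridline x = 0.
3. Fitting integer coefficients to these (and the overall shape) gives p.

3*x^3 + 2*x^2*y - x*y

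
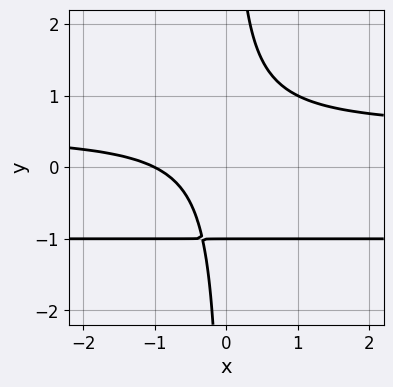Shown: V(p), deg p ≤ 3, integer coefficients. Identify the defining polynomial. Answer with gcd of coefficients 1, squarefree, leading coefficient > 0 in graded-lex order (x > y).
2*x*y^2 + x*y - x - y - 1

Degree: no degree-2 curve has this shape, so deg p = 3.
Checking where it meets the axes: one x-axis crossing is at x = -1; it meets the y-axis at y = -1 (among the integer gridlines).
These observations pin down the coefficients.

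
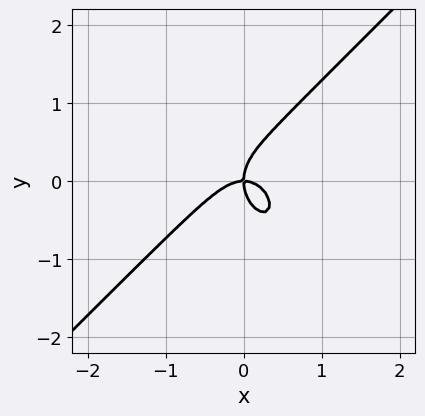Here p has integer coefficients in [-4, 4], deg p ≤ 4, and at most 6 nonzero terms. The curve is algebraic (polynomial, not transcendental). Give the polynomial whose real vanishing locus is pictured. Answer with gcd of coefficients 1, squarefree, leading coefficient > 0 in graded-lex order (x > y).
3*x^3 - x^2*y - 2*y^3 + 2*x*y

Degree: no degree-2 curve has this shape, so deg p = 3.
Reading off the gridlines: it crosses the y-axis at the gridline y = 0; it crosses the x-axis at the gridline x = 0.
Solving for integer coefficients yields p as stated.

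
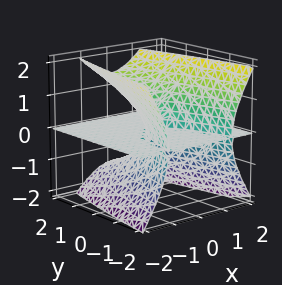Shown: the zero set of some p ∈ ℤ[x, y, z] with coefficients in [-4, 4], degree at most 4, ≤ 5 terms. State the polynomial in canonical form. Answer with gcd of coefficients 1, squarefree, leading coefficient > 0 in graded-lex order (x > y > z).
3*x^2*z - 2*z^3 + 2*y*z

First, the picture has 2 separate pieces. They look like related sheets of one shape, so recover p as a whole.
Next, degree: a generic line meets the surface in up to 3 points, so deg p = 3.
Next, reading off the gridlines: the visible x-axis segment lies entirely on the surface; every point of the y-axis in the box is on the surface; it crosses the z-axis at the gridline z = 0.
Finally, assembling these constraints gives the stated polynomial.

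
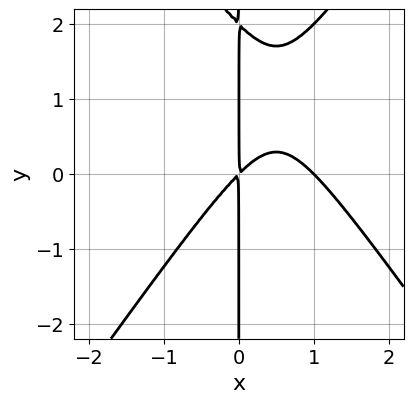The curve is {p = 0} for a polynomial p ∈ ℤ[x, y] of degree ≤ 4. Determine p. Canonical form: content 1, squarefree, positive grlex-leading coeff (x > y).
First, deg p = 3.
Next, reading off the gridlines: one x-axis crossing is at x = 1; the visible y-axis segment lies entirely on the curve.
Finally, putting this together gives p.

2*x^3 - x*y^2 - 2*x^2 + 2*x*y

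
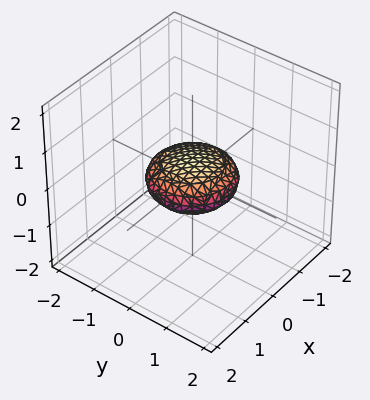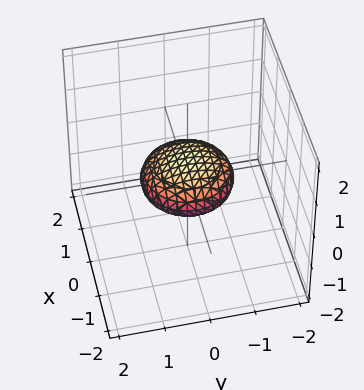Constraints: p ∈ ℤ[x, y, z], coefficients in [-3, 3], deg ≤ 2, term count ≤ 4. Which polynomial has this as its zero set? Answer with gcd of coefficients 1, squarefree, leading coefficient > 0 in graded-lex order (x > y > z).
1. deg p = 2. Bounded and convex; a quadric.
2. Symmetries: the z ↦ −z reflection is a symmetry, so z appears only in even powers; rotational symmetry about the z-axis ⇒ p depends on x, y only through x² + y².
3. From the visible intercepts: a circular section at z = 0 has radius exactly 1; the x-axis gridline crossings are at x ∈ {-1, 1}; the y-axis gridline crossings are at y ∈ {-1, 1}.
4. Together with the visible shape, these determine p as stated.

x^2 + y^2 + 3*z^2 - 1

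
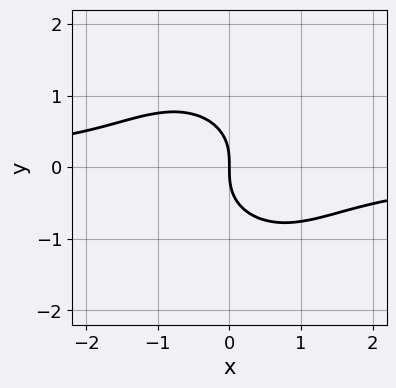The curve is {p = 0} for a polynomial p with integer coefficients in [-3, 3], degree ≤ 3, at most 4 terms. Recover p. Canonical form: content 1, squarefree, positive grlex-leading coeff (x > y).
3*x^2*y + x*y^2 + 3*y^3 + 3*x

1. Degree: a generic line meets the curve in up to 3 points, so deg p = 3.
2. Checking where it meets the axes: it meets the y-axis at y = 0 (among the integer gridlines); one x-axis crossing is at x = 0.
3. Assembling these constraints gives the stated polynomial.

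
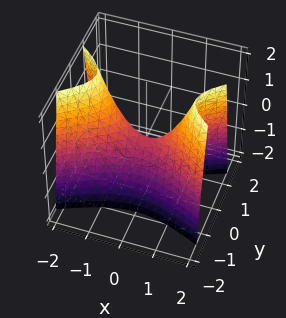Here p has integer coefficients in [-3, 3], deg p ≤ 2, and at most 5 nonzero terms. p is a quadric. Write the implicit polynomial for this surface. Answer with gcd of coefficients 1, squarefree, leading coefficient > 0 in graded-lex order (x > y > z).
First, the degree is 2 — a saddle surface; a quadric.
Then, symmetries: mirror symmetry y ↦ −y ⇒ only even powers of y; mirror symmetry x ↦ −x ⇒ only even powers of x.
Next, observable constraints: one y-axis crossing is at y = 0; it crosses the x-axis at the gridline x = 0.
Finally, together with the visible shape, these determine p as stated.

x^2 - 3*y^2 - z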